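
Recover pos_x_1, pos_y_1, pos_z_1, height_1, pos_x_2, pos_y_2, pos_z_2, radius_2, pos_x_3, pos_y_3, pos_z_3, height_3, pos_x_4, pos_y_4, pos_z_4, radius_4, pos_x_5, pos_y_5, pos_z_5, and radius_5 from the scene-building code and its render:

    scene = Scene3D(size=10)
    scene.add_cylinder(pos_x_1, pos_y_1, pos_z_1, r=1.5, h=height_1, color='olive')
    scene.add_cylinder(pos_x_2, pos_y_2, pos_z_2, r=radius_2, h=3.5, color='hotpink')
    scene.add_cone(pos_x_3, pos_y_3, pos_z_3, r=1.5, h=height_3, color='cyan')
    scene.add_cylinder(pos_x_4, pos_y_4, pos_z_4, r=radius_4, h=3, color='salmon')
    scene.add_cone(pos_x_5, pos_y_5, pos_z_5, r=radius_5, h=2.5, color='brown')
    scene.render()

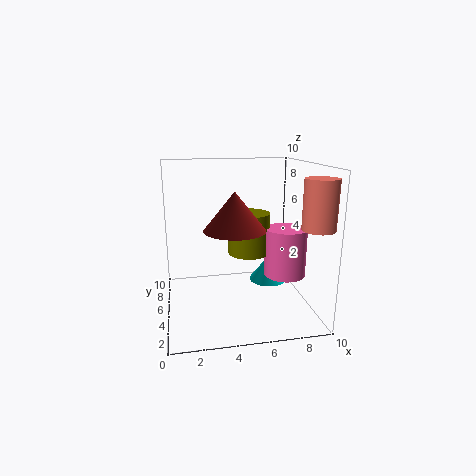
pos_x_1 = 6
pos_y_1 = 6
pos_z_1 = 3.5
height_1 = 3
pos_x_2 = 8.5
pos_y_2 = 5
pos_z_2 = 2
radius_2 = 1.5
pos_x_3 = 8
pos_y_3 = 7.5
pos_z_3 = 0.5
height_3 = 2
pos_x_4 = 9
pos_y_4 = 1
pos_z_4 = 6.5
radius_4 = 1
pos_x_5 = 4.5
pos_y_5 = 3.5
pos_z_5 = 6
radius_5 = 2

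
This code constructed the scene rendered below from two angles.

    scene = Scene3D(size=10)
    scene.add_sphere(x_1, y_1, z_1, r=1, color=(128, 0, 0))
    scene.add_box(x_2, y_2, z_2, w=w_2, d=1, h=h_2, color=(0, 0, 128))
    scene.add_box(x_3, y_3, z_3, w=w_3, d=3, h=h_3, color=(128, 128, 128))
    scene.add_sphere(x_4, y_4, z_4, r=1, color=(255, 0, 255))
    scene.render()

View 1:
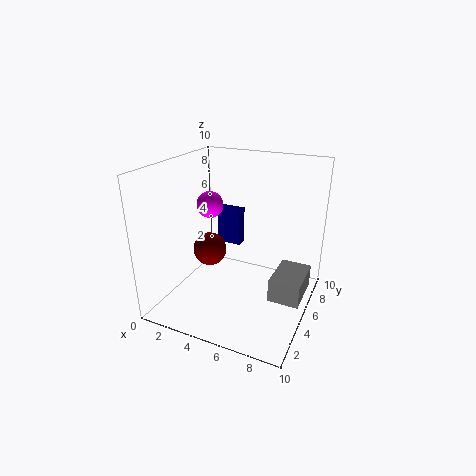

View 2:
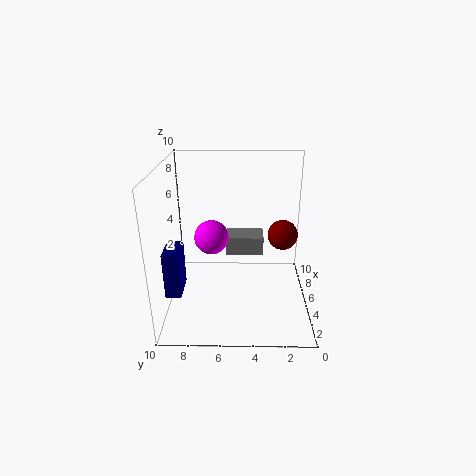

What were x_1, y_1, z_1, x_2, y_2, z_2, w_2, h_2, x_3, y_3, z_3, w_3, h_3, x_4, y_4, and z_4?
x_1 = 4.5; y_1 = 2; z_1 = 5.5; x_2 = 1.5; y_2 = 8.5; z_2 = 2.5; w_2 = 2; h_2 = 3; x_3 = 8; y_3 = 3; z_3 = 2; w_3 = 2; h_3 = 1.5; x_4 = 2; y_4 = 6.5; z_4 = 6.5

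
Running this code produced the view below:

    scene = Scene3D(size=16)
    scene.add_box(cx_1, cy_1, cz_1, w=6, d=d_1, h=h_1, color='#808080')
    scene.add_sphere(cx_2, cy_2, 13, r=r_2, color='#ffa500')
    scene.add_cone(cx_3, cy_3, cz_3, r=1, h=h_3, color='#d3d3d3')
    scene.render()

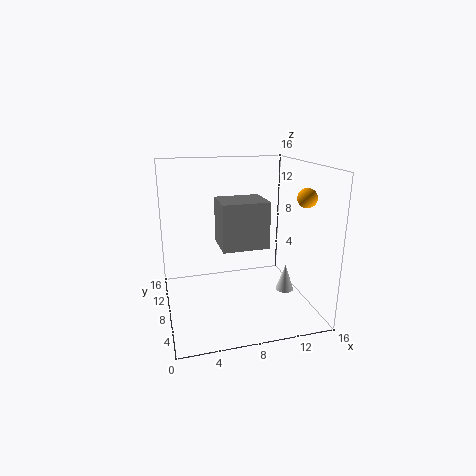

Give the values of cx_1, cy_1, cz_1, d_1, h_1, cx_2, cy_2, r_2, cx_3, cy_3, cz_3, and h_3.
cx_1 = 7
cy_1 = 11
cz_1 = 5
d_1 = 5
h_1 = 6
cx_2 = 14
cy_2 = 4
r_2 = 1
cx_3 = 13
cy_3 = 6
cz_3 = 2
h_3 = 3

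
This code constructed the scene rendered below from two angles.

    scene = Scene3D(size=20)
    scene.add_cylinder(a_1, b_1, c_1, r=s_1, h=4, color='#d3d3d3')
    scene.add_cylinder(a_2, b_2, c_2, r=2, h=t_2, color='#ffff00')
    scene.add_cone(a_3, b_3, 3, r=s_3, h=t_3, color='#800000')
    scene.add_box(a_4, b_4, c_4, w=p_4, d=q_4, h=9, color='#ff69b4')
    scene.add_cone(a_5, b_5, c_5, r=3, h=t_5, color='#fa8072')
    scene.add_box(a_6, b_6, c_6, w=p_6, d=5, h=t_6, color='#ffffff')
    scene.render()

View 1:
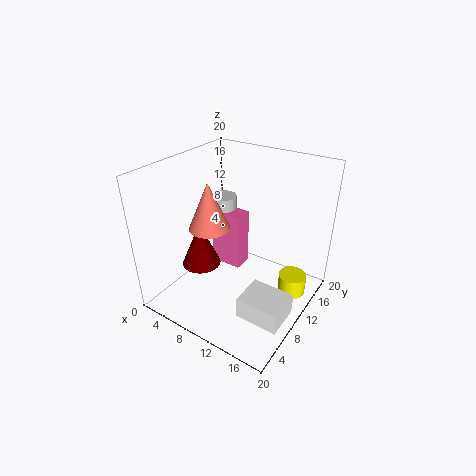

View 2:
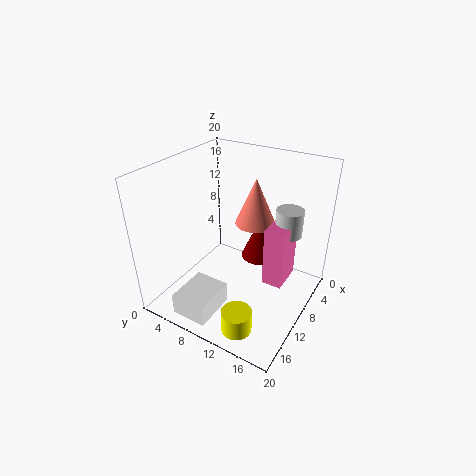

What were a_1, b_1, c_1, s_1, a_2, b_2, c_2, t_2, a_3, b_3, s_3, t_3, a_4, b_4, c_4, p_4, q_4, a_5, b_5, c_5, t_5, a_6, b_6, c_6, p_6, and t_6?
a_1 = 4
b_1 = 15
c_1 = 9
s_1 = 2
a_2 = 17
b_2 = 14
c_2 = 1
t_2 = 3
a_3 = 3
b_3 = 10
s_3 = 3
t_3 = 7
a_4 = 3
b_4 = 13
c_4 = 2
p_4 = 5
q_4 = 3
a_5 = 5
b_5 = 10
c_5 = 10
t_5 = 7
a_6 = 13
b_6 = 5
c_6 = 1
p_6 = 6
t_6 = 3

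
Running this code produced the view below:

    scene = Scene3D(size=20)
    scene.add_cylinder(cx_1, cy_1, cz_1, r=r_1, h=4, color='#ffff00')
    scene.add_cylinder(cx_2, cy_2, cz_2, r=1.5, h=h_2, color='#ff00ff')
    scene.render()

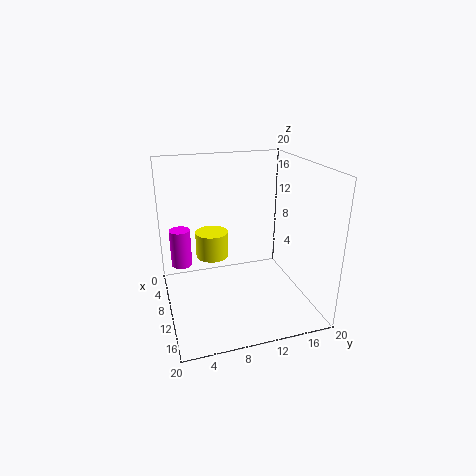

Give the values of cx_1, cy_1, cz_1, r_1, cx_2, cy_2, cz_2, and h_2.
cx_1 = 4.5
cy_1 = 7.5
cz_1 = 5
r_1 = 2.5
cx_2 = 6
cy_2 = 2.5
cz_2 = 5
h_2 = 5.5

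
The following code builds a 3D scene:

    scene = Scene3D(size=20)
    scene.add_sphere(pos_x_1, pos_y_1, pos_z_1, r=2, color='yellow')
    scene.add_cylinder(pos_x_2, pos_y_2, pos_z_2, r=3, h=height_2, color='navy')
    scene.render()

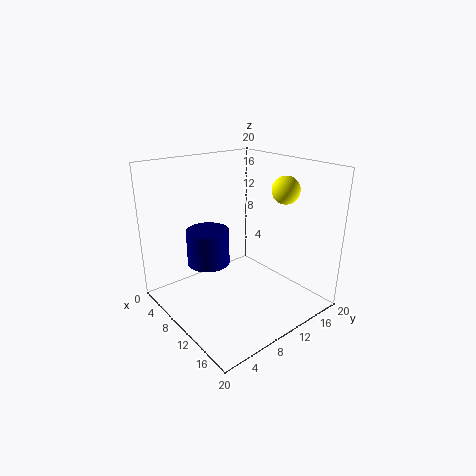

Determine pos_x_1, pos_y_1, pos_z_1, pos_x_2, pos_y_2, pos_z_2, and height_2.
pos_x_1 = 12, pos_y_1 = 17, pos_z_1 = 16, pos_x_2 = 7, pos_y_2 = 7, pos_z_2 = 6, height_2 = 5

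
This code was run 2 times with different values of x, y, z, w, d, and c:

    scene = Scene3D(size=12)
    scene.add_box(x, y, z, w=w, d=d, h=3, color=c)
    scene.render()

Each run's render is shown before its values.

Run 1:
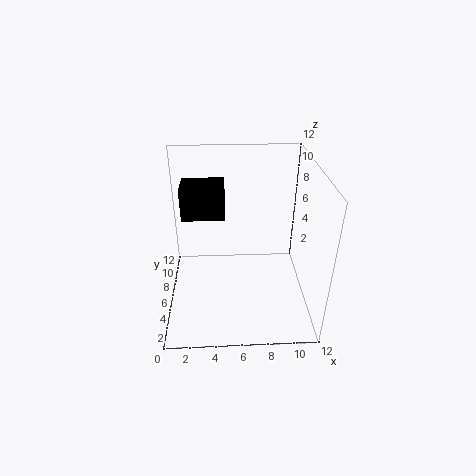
x = 1, y = 9, z = 6, w = 4, d = 3, c = 'black'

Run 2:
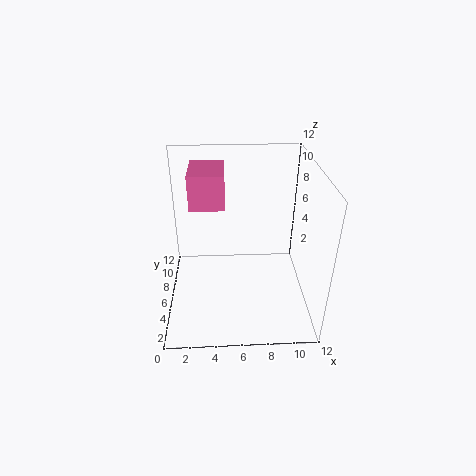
x = 2, y = 7, z = 8, w = 3, d = 4, c = 'hotpink'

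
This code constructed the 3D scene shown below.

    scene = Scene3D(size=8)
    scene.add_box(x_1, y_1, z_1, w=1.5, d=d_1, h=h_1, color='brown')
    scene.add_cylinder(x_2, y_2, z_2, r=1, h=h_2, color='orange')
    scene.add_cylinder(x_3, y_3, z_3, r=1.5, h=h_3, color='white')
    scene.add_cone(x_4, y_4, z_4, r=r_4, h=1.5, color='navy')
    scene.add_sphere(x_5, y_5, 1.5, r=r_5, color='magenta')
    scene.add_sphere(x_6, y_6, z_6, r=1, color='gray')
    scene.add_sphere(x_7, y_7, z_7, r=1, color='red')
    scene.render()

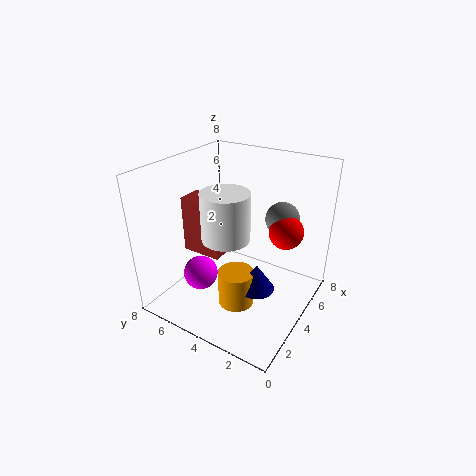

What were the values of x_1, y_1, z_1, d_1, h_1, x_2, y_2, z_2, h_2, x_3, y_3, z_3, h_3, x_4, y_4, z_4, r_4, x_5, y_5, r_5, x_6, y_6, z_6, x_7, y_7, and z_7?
x_1 = 4, y_1 = 5.5, z_1 = 2, d_1 = 2.5, h_1 = 3.5, x_2 = 3, y_2 = 3.5, z_2 = 0.5, h_2 = 2, x_3 = 5, y_3 = 5.5, z_3 = 3, h_3 = 3, x_4 = 3.5, y_4 = 2.5, z_4 = 1.5, r_4 = 1, x_5 = 3, y_5 = 6, r_5 = 1, x_6 = 6.5, y_6 = 2.5, z_6 = 4.5, x_7 = 6, y_7 = 2, z_7 = 4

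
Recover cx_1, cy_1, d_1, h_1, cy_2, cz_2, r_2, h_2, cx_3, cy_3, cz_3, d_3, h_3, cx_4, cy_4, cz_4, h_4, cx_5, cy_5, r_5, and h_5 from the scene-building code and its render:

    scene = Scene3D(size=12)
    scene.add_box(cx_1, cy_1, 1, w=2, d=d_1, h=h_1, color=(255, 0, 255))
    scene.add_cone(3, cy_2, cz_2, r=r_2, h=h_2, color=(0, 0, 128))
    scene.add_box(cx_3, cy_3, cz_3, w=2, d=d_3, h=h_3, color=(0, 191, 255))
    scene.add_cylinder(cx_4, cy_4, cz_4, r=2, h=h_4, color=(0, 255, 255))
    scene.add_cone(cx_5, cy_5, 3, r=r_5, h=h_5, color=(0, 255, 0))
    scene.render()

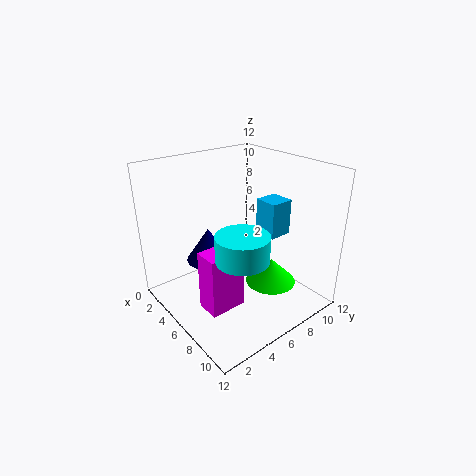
cx_1 = 6
cy_1 = 2
d_1 = 3
h_1 = 5
cy_2 = 5
cz_2 = 3
r_2 = 2
h_2 = 3
cx_3 = 6
cy_3 = 8
cz_3 = 6
d_3 = 2
h_3 = 3
cx_4 = 9
cy_4 = 4
cz_4 = 6
h_4 = 2
cx_5 = 9
cy_5 = 7
r_5 = 2
h_5 = 2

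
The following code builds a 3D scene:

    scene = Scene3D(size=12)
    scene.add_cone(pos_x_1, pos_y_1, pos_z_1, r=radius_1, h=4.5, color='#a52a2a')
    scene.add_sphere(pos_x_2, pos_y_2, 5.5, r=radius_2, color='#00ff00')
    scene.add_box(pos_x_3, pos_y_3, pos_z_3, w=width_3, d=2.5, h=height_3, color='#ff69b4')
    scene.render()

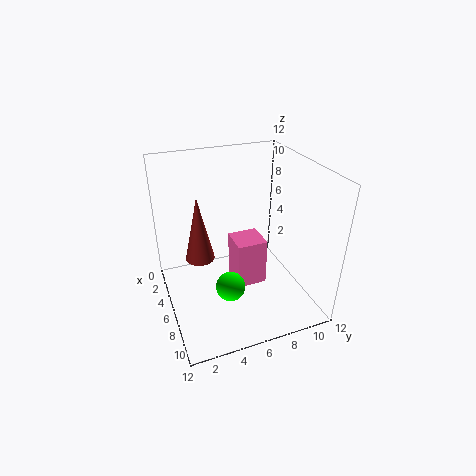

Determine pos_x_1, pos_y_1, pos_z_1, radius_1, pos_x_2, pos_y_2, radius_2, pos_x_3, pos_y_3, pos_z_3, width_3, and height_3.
pos_x_1 = 9
pos_y_1 = 2
pos_z_1 = 7
radius_1 = 1
pos_x_2 = 11
pos_y_2 = 3.5
radius_2 = 1
pos_x_3 = 5
pos_y_3 = 5.5
pos_z_3 = 2
width_3 = 2.5
height_3 = 4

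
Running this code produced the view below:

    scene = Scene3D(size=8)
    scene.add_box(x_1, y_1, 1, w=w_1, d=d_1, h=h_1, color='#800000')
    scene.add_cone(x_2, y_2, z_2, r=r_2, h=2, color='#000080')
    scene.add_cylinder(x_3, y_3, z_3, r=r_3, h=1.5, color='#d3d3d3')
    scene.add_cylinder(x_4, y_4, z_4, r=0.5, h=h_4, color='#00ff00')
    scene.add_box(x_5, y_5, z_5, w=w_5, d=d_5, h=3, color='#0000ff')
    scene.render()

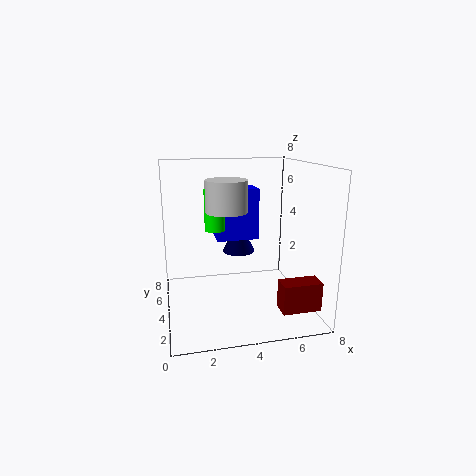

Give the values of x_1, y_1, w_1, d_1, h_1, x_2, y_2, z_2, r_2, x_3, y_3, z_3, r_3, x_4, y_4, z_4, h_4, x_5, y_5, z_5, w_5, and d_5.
x_1 = 5.5, y_1 = 0.5, w_1 = 2, d_1 = 1, h_1 = 1.5, x_2 = 4.5, y_2 = 6, z_2 = 2.5, r_2 = 1, x_3 = 3, y_3 = 2, z_3 = 6, r_3 = 1, x_4 = 2.5, y_4 = 2.5, z_4 = 5, h_4 = 2, x_5 = 3, y_5 = 5, z_5 = 3.5, w_5 = 2.5, d_5 = 1.5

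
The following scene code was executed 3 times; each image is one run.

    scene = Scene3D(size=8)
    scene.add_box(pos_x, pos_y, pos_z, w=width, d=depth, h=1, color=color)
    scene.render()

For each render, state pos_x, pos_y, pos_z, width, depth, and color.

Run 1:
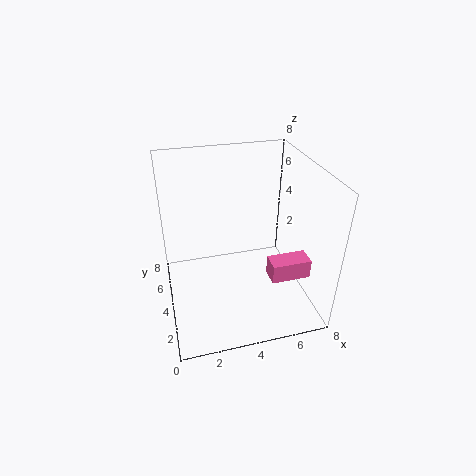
pos_x = 5
pos_y = 1
pos_z = 3
width = 2
depth = 1
color = 'hotpink'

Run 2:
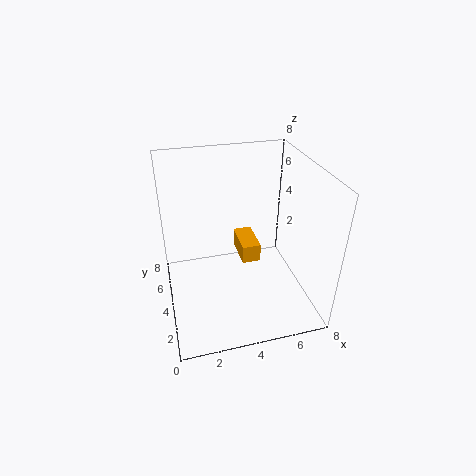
pos_x = 4
pos_y = 3
pos_z = 3
width = 1
depth = 2
color = 'orange'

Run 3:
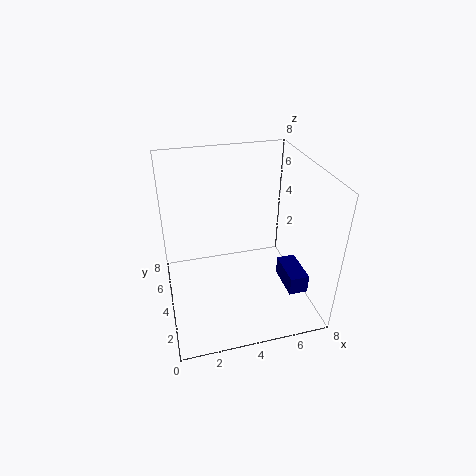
pos_x = 6
pos_y = 1
pos_z = 2
width = 1
depth = 2
color = 'navy'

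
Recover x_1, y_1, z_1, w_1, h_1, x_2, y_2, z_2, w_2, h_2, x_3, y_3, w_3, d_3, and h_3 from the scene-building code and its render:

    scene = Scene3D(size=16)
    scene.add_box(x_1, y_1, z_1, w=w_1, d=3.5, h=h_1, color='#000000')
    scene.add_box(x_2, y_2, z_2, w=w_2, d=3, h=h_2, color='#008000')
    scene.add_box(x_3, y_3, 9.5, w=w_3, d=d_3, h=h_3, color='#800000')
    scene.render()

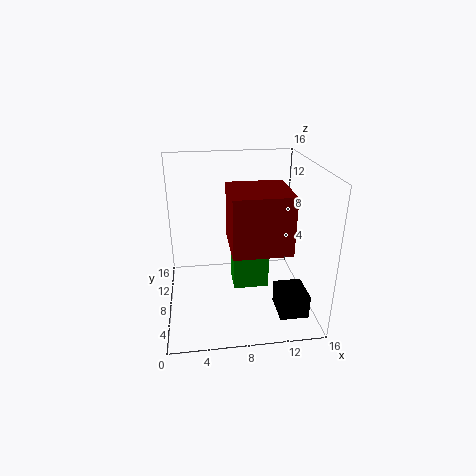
x_1 = 11.5, y_1 = 1.5, z_1 = 1.5, w_1 = 3, h_1 = 2.5, x_2 = 7, y_2 = 3.5, z_2 = 4.5, w_2 = 3.5, h_2 = 4, x_3 = 6.5, y_3 = 0.5, w_3 = 5.5, d_3 = 5.5, h_3 = 5.5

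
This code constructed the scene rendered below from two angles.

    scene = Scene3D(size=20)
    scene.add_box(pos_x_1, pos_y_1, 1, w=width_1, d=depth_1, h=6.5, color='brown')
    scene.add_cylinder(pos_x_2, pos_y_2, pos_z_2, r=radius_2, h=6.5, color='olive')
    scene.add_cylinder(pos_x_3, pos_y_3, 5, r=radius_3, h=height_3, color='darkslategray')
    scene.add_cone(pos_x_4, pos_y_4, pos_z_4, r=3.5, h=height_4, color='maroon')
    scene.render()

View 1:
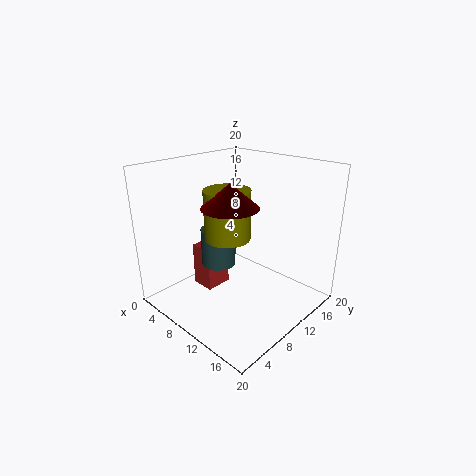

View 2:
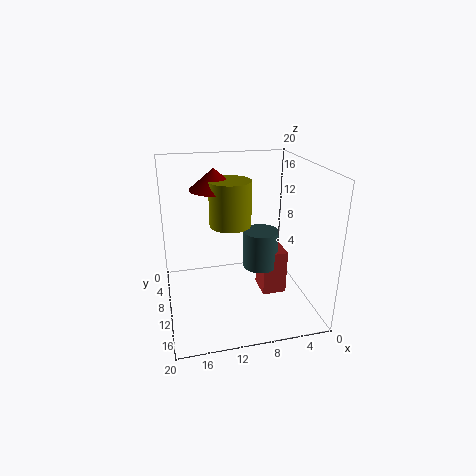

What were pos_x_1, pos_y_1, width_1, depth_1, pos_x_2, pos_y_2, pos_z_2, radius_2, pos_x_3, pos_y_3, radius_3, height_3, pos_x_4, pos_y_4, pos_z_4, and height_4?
pos_x_1 = 3, pos_y_1 = 7.5, width_1 = 3.5, depth_1 = 4, pos_x_2 = 10.5, pos_y_2 = 7.5, pos_z_2 = 11, radius_2 = 3, pos_x_3 = 6.5, pos_y_3 = 9.5, radius_3 = 2.5, height_3 = 5.5, pos_x_4 = 12.5, pos_y_4 = 6, pos_z_4 = 16, height_4 = 3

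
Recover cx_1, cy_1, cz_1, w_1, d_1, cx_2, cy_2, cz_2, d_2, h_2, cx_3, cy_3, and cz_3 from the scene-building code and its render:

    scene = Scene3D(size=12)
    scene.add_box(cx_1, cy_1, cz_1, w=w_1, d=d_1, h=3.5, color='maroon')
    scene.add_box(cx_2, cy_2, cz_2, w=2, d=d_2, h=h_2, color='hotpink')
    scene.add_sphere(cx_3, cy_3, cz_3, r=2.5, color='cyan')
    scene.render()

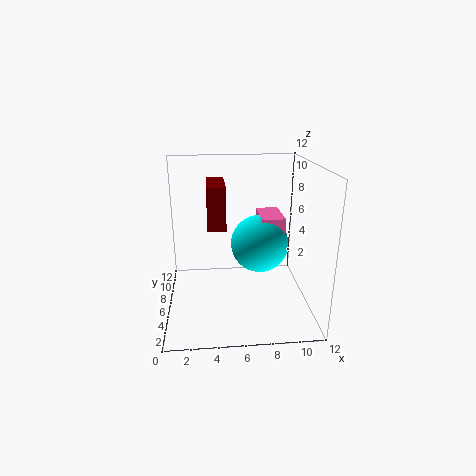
cx_1 = 3.5, cy_1 = 5, cz_1 = 7, w_1 = 1.5, d_1 = 4, cx_2 = 8, cy_2 = 6, cz_2 = 5, d_2 = 3.5, h_2 = 2.5, cx_3 = 8, cy_3 = 7, cz_3 = 5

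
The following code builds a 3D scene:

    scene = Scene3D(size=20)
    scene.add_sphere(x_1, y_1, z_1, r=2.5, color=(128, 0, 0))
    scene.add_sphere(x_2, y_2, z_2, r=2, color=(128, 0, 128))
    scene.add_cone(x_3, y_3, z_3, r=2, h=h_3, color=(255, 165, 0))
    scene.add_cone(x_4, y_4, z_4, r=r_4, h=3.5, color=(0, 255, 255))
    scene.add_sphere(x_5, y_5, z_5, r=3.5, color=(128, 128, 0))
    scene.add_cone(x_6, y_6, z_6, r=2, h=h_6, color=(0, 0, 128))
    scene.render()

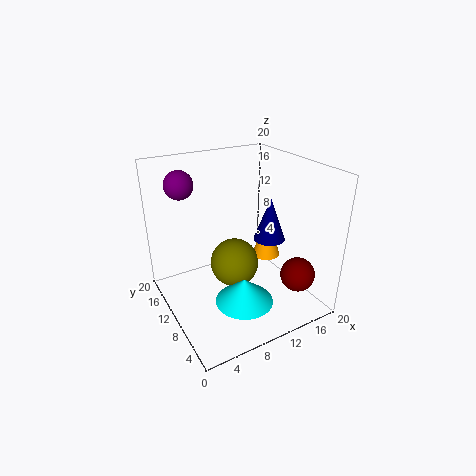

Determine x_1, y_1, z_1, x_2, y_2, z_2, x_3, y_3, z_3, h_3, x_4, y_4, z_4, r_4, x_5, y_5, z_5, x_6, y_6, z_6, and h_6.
x_1 = 17.5, y_1 = 5.5, z_1 = 4, x_2 = 4, y_2 = 15.5, z_2 = 17, x_3 = 14.5, y_3 = 9.5, z_3 = 6.5, h_3 = 6, x_4 = 9, y_4 = 6.5, z_4 = 2, r_4 = 4, x_5 = 10, y_5 = 11, z_5 = 5.5, x_6 = 12, y_6 = 5.5, z_6 = 11.5, h_6 = 5.5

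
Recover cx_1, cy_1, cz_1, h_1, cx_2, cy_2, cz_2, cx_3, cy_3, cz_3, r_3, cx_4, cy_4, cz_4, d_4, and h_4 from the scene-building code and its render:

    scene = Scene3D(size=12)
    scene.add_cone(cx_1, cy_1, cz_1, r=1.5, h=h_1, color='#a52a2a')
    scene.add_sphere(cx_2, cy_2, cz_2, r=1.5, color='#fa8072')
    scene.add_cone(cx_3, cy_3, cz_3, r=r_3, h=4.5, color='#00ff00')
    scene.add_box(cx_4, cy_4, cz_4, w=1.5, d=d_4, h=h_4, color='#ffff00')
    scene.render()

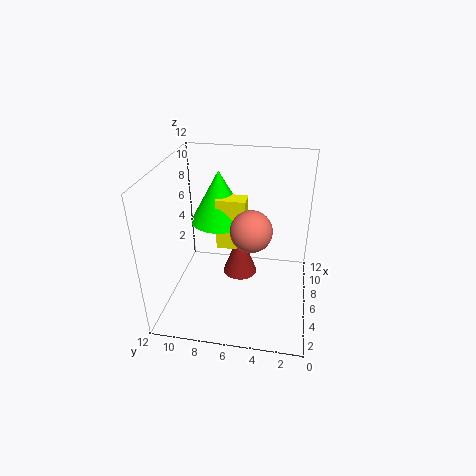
cx_1 = 7
cy_1 = 6
cz_1 = 2
h_1 = 4
cx_2 = 3
cy_2 = 4.5
cz_2 = 8.5
cx_3 = 8
cy_3 = 8
cz_3 = 6.5
r_3 = 2.5
cx_4 = 6.5
cy_4 = 5.5
cz_4 = 4.5
d_4 = 2.5
h_4 = 4.5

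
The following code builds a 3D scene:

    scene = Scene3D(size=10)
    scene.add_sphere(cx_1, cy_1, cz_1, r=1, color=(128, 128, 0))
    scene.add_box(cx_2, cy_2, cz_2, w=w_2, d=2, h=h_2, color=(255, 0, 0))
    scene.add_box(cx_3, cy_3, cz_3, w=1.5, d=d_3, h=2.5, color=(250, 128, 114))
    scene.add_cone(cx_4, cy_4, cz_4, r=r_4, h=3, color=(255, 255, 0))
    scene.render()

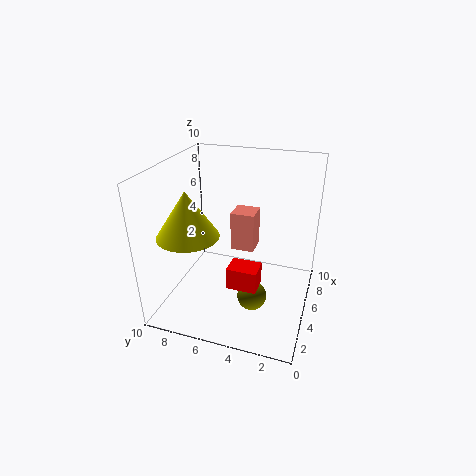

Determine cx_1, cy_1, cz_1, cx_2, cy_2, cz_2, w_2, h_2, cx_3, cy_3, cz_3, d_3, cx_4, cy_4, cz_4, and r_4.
cx_1 = 3.5
cy_1 = 3.5
cz_1 = 1.5
cx_2 = 2.5
cy_2 = 3
cz_2 = 2.5
w_2 = 1.5
h_2 = 1.5
cx_3 = 3.5
cy_3 = 3.5
cz_3 = 5
d_3 = 1.5
cx_4 = 2.5
cy_4 = 7.5
cz_4 = 6
r_4 = 2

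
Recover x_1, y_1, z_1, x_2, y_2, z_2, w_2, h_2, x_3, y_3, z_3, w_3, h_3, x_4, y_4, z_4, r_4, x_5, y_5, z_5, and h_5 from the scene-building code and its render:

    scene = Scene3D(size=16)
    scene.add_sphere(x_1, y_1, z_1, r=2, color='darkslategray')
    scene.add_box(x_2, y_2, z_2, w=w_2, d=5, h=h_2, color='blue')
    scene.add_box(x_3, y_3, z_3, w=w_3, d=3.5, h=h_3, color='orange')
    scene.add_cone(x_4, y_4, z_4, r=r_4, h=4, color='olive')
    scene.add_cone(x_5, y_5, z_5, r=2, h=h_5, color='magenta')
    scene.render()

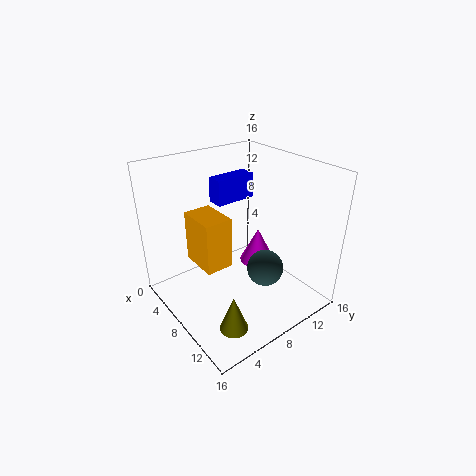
x_1 = 11, y_1 = 9.5, z_1 = 5, x_2 = 2.5, y_2 = 8, z_2 = 10.5, w_2 = 2, h_2 = 3, x_3 = 0.5, y_3 = 5.5, z_3 = 2.5, w_3 = 5, h_3 = 6.5, x_4 = 12.5, y_4 = 4, z_4 = 0.5, r_4 = 1.5, x_5 = 8.5, y_5 = 10.5, z_5 = 4.5, h_5 = 4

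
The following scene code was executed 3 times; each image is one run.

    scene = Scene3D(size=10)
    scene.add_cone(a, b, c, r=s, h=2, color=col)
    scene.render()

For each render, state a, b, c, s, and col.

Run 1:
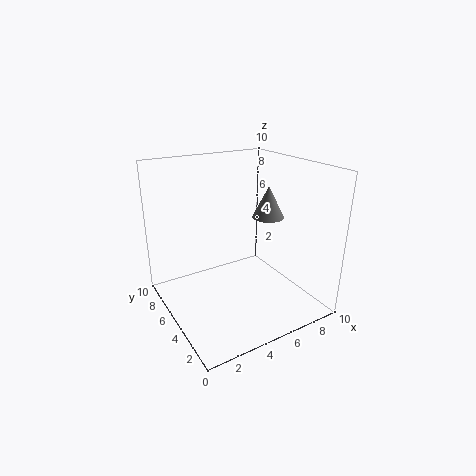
a = 6, b = 3, c = 7, s = 1, col = 'gray'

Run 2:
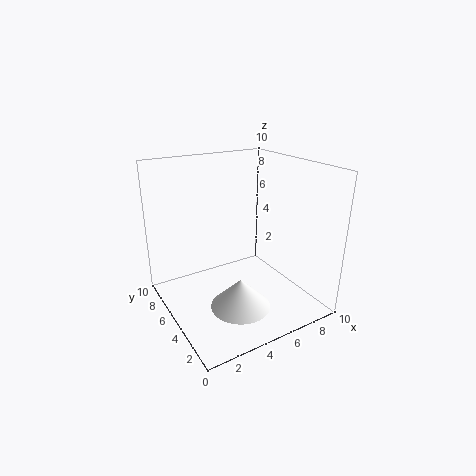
a = 4, b = 3, c = 1, s = 2, col = 'white'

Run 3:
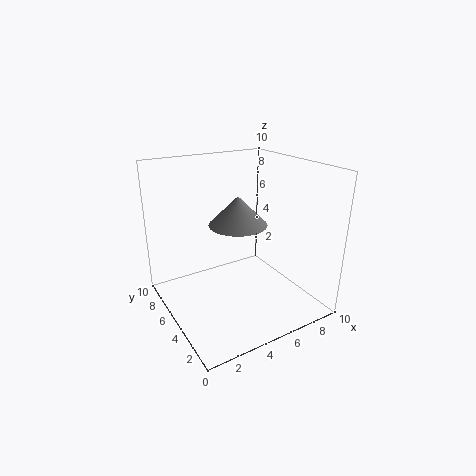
a = 5, b = 5, c = 6, s = 2, col = 'gray'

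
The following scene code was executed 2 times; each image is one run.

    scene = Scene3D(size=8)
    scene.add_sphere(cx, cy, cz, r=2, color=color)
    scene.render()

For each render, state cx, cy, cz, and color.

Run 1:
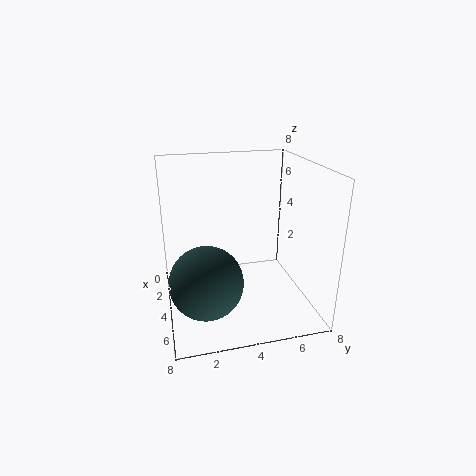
cx = 5, cy = 2, cz = 2, color = 'darkslategray'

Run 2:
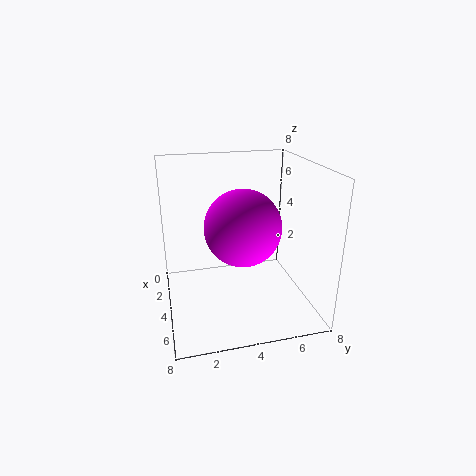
cx = 5, cy = 4, cz = 5, color = 'magenta'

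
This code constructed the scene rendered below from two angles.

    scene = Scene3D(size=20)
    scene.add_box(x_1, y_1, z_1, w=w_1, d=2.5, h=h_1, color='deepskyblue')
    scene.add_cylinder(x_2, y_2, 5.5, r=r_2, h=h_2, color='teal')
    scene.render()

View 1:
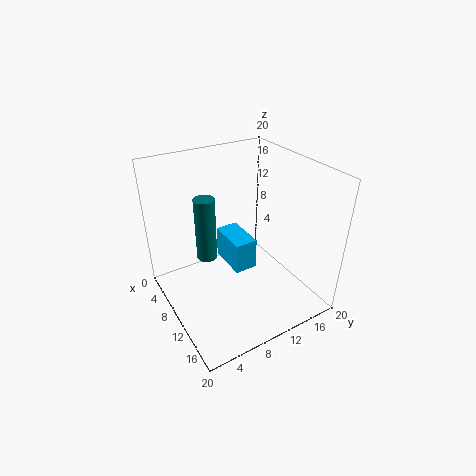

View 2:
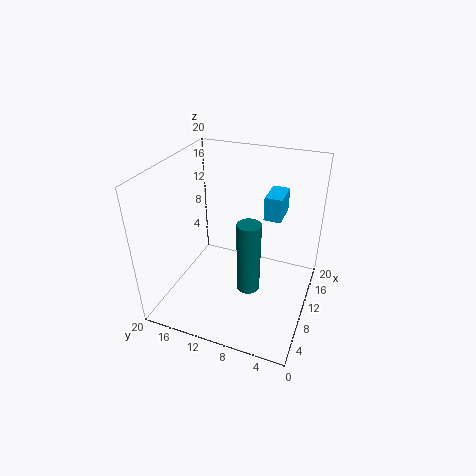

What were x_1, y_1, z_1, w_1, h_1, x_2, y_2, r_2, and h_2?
x_1 = 13.5, y_1 = 5, z_1 = 11.5, w_1 = 4.5, h_1 = 3.5, x_2 = 6, y_2 = 7, r_2 = 1.5, h_2 = 9.5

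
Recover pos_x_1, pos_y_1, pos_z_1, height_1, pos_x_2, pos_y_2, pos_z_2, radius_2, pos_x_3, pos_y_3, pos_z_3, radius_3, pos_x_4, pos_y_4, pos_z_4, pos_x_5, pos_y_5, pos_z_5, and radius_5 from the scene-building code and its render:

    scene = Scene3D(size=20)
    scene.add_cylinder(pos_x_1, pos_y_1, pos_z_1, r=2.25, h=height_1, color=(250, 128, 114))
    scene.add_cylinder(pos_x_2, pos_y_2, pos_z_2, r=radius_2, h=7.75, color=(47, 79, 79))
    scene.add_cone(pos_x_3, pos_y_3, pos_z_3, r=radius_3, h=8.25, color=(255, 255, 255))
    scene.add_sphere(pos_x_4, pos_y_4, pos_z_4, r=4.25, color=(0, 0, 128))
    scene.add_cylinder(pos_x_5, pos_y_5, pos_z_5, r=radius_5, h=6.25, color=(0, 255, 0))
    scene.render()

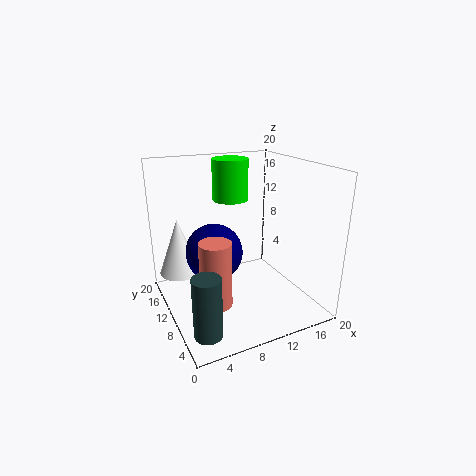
pos_x_1 = 6.25, pos_y_1 = 9.25, pos_z_1 = 0.75, height_1 = 9.5, pos_x_2 = 2.5, pos_y_2 = 2.75, pos_z_2 = 1.5, radius_2 = 1.75, pos_x_3 = 3, pos_y_3 = 15.5, pos_z_3 = 3.75, radius_3 = 3, pos_x_4 = 7.75, pos_y_4 = 13.5, pos_z_4 = 6.75, pos_x_5 = 12, pos_y_5 = 16.75, pos_z_5 = 13.5, radius_5 = 2.75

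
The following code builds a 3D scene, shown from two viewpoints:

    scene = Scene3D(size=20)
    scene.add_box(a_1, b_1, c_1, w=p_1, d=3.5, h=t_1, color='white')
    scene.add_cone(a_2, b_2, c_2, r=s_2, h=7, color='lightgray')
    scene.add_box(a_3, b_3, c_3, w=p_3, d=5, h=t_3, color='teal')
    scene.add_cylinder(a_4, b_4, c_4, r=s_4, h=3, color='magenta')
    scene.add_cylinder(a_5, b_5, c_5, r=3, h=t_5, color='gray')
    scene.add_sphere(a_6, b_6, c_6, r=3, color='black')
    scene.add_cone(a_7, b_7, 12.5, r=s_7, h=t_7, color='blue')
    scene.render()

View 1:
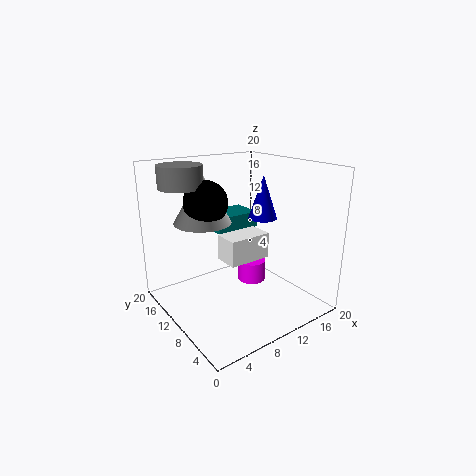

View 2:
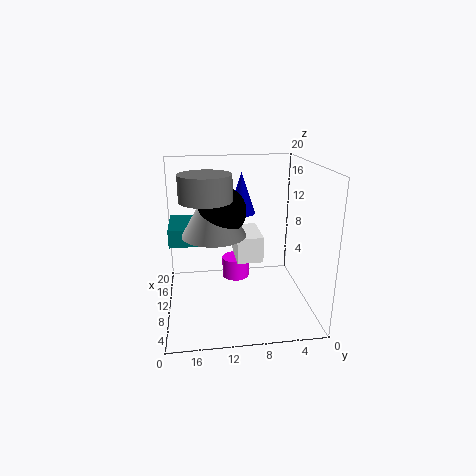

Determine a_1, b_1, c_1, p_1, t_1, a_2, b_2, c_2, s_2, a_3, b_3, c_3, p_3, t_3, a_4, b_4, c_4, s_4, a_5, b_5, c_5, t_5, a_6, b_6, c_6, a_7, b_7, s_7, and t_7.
a_1 = 7
b_1 = 7
c_1 = 7.5
p_1 = 6
t_1 = 3.5
a_2 = 6.5
b_2 = 13.5
c_2 = 12
s_2 = 4
a_3 = 10
b_3 = 14.5
c_3 = 9
p_3 = 7
t_3 = 2.5
a_4 = 12.5
b_4 = 10
c_4 = 3
s_4 = 2
a_5 = 4
b_5 = 14.5
c_5 = 17
t_5 = 3
a_6 = 6.5
b_6 = 12.5
c_6 = 15
a_7 = 13.5
b_7 = 9
s_7 = 2
t_7 = 6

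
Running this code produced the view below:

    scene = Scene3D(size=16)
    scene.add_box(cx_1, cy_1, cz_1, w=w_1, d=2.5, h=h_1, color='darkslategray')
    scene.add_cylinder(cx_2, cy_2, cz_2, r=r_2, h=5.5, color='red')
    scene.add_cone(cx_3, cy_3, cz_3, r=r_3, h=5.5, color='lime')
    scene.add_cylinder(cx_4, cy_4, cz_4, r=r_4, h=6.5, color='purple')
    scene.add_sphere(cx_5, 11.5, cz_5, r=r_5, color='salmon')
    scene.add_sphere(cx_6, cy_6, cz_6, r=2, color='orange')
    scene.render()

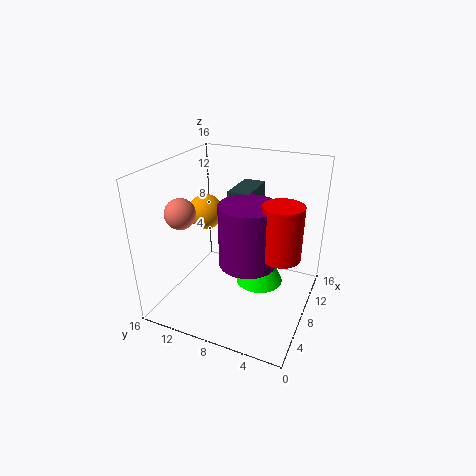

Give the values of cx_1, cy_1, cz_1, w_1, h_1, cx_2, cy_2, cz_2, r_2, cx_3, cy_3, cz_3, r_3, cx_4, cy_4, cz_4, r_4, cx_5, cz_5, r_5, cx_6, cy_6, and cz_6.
cx_1 = 8.5
cy_1 = 7
cz_1 = 11
w_1 = 5
h_1 = 2
cx_2 = 6
cy_2 = 2.5
cz_2 = 8
r_2 = 2
cx_3 = 7
cy_3 = 5
cz_3 = 4
r_3 = 2.5
cx_4 = 6
cy_4 = 6
cz_4 = 6.5
r_4 = 3
cx_5 = 2.5
cz_5 = 12.5
r_5 = 1.5
cx_6 = 9
cy_6 = 12.5
cz_6 = 10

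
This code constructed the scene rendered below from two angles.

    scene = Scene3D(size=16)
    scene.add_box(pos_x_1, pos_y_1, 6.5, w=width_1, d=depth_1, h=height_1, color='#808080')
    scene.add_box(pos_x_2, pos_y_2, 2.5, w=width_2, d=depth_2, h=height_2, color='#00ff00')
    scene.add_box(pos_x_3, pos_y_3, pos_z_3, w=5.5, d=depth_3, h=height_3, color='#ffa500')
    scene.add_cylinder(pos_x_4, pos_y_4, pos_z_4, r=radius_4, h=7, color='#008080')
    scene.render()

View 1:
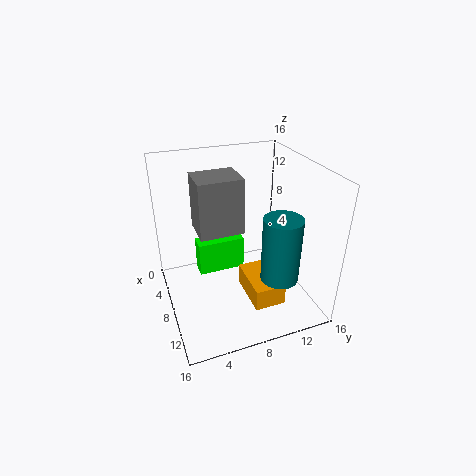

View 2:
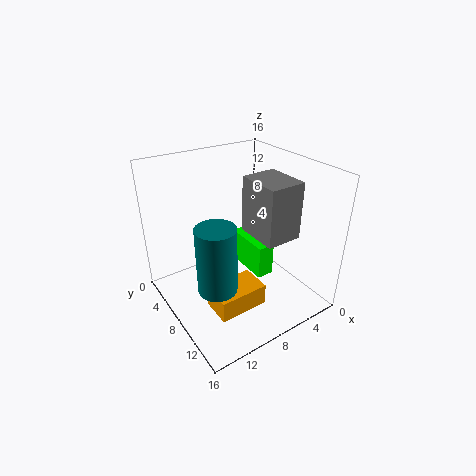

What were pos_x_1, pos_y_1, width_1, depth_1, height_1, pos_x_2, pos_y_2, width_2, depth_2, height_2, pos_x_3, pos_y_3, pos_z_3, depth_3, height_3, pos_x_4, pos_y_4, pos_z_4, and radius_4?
pos_x_1 = 0.5; pos_y_1 = 4.5; width_1 = 4.5; depth_1 = 5.5; height_1 = 7; pos_x_2 = 4; pos_y_2 = 4; width_2 = 2; depth_2 = 5.5; height_2 = 4; pos_x_3 = 7; pos_y_3 = 8.5; pos_z_3 = 1; depth_3 = 3.5; height_3 = 2.5; pos_x_4 = 12.5; pos_y_4 = 11; pos_z_4 = 5; radius_4 = 2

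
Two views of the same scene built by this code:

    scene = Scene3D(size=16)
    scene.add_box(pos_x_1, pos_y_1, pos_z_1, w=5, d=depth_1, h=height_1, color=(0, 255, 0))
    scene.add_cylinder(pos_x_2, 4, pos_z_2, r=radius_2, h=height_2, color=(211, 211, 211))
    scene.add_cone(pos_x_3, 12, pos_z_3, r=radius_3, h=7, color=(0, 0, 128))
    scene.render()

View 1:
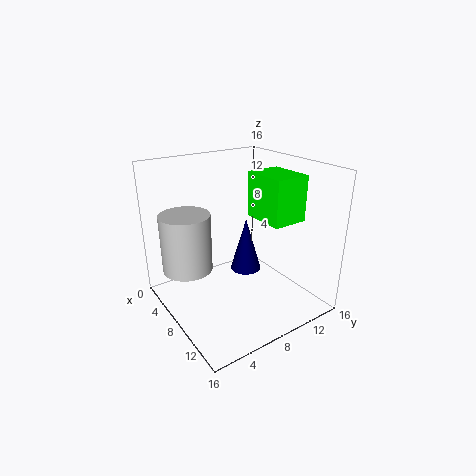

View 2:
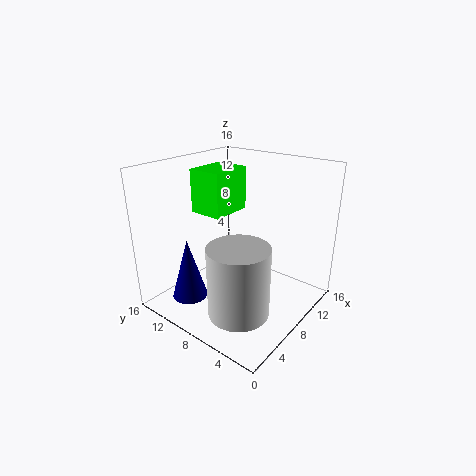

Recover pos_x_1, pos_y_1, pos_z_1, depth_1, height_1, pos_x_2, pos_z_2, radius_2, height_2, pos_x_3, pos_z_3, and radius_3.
pos_x_1 = 7; pos_y_1 = 10; pos_z_1 = 10; depth_1 = 4; height_1 = 5; pos_x_2 = 3; pos_z_2 = 3; radius_2 = 3; height_2 = 7; pos_x_3 = 4; pos_z_3 = 1; radius_3 = 2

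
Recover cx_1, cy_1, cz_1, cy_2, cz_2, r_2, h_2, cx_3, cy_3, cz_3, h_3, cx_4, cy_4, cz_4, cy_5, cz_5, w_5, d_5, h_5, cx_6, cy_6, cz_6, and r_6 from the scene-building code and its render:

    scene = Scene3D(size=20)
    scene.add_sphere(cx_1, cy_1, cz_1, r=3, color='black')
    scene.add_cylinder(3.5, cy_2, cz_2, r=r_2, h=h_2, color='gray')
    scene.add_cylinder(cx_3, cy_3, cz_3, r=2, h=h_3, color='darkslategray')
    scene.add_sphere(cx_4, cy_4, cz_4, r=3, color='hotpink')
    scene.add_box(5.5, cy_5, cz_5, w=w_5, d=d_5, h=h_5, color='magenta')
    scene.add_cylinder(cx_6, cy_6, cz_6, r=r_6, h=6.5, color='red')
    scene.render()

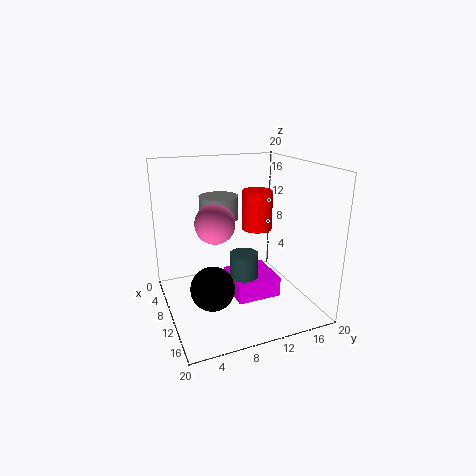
cx_1 = 12; cy_1 = 5.5; cz_1 = 4; cy_2 = 9.5; cz_2 = 11; r_2 = 3; h_2 = 3.5; cx_3 = 11; cy_3 = 10.5; cz_3 = 4.5; h_3 = 3.5; cx_4 = 6; cy_4 = 8; cz_4 = 11; cy_5 = 9.5; cz_5 = 0.5; w_5 = 6.5; d_5 = 6.5; h_5 = 3; cx_6 = 2.5; cy_6 = 16.5; cz_6 = 8; r_6 = 2.5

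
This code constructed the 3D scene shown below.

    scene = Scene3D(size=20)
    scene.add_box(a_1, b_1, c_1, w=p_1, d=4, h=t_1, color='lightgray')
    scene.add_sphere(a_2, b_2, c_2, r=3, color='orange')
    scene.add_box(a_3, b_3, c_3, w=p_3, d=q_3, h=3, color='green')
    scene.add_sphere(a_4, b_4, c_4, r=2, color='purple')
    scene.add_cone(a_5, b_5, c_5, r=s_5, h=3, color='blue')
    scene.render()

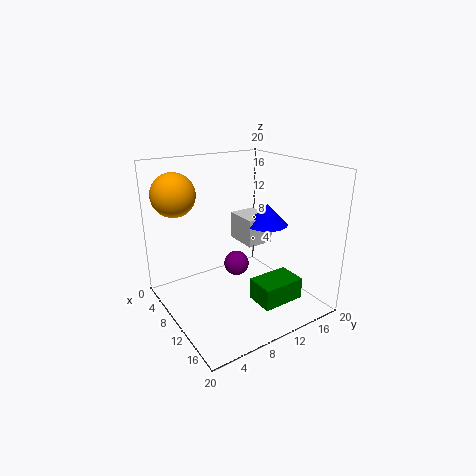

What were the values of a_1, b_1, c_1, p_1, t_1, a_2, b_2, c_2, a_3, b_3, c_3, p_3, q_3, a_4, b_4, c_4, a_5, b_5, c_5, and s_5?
a_1 = 5
b_1 = 12
c_1 = 8
p_1 = 5
t_1 = 4
a_2 = 5
b_2 = 3
c_2 = 16
a_3 = 13
b_3 = 10
c_3 = 2
p_3 = 4
q_3 = 6
a_4 = 5
b_4 = 13
c_4 = 3
a_5 = 10
b_5 = 15
c_5 = 11
s_5 = 3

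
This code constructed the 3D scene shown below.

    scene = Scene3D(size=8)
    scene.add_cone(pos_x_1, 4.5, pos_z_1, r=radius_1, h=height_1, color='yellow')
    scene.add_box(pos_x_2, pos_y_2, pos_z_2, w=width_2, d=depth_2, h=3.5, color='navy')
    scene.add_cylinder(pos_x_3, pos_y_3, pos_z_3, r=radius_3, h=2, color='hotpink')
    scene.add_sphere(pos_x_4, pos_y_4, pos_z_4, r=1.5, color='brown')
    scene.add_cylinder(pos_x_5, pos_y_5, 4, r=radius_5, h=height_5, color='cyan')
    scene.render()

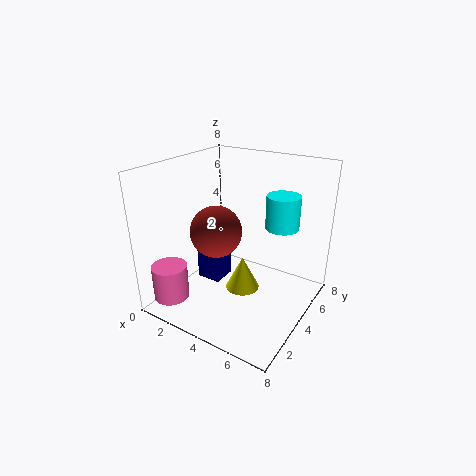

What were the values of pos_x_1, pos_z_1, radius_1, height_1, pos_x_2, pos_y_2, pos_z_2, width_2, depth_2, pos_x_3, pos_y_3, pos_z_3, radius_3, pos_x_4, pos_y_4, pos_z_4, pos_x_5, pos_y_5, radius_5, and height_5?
pos_x_1 = 4, pos_z_1 = 0.5, radius_1 = 1, height_1 = 2, pos_x_2 = 1, pos_y_2 = 4, pos_z_2 = 0.5, width_2 = 1.5, depth_2 = 1.5, pos_x_3 = 1, pos_y_3 = 1.5, pos_z_3 = 0.5, radius_3 = 1, pos_x_4 = 2.5, pos_y_4 = 4, pos_z_4 = 4, pos_x_5 = 5.5, pos_y_5 = 6.5, radius_5 = 1, height_5 = 2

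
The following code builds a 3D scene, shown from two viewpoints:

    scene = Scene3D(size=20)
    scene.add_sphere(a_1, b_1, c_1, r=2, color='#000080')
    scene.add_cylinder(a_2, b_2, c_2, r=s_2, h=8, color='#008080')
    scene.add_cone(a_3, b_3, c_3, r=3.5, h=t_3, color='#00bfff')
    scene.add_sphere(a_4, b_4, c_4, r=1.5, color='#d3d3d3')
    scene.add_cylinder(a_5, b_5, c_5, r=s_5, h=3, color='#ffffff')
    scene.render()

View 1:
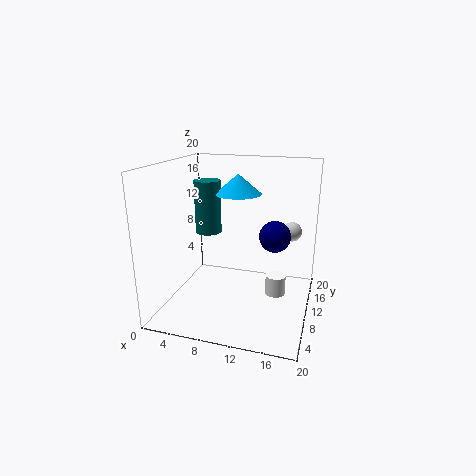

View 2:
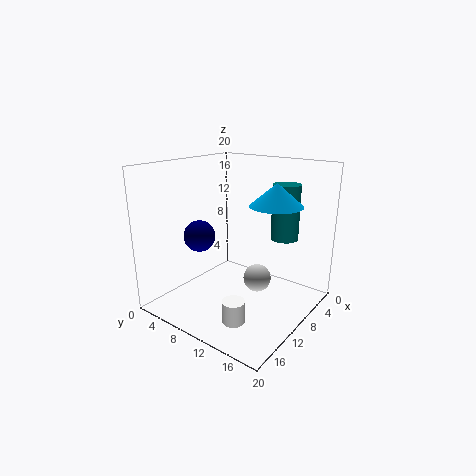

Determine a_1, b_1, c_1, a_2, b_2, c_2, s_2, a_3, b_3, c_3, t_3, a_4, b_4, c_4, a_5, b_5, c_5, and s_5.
a_1 = 15.5; b_1 = 8; c_1 = 11.5; a_2 = 4; b_2 = 14; c_2 = 9; s_2 = 2; a_3 = 8.5; b_3 = 15; c_3 = 15; t_3 = 3; a_4 = 16.5; b_4 = 17.5; c_4 = 9; a_5 = 15; b_5 = 13; c_5 = 0.5; s_5 = 1.5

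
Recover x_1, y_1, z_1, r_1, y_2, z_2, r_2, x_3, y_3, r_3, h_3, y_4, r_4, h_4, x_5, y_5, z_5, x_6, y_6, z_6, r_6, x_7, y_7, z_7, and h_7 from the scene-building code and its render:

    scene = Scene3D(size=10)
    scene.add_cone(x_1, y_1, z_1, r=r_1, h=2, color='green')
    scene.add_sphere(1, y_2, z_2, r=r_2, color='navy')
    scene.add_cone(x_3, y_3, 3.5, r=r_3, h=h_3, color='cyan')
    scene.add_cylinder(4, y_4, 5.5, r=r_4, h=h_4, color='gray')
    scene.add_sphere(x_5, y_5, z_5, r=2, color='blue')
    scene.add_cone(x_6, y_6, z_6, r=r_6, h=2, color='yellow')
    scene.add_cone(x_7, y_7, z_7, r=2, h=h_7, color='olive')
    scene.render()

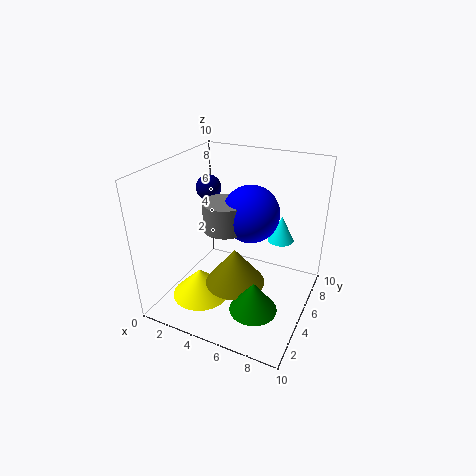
x_1 = 7.5; y_1 = 2; z_1 = 2; r_1 = 1.5; y_2 = 8; z_2 = 7; r_2 = 1; x_3 = 7; y_3 = 8.5; r_3 = 1; h_3 = 2; y_4 = 5; r_4 = 1.5; h_4 = 2; x_5 = 5.5; y_5 = 6; z_5 = 6.5; x_6 = 3; y_6 = 3; z_6 = 1; r_6 = 2; x_7 = 5.5; y_7 = 3.5; z_7 = 2.5; h_7 = 2.5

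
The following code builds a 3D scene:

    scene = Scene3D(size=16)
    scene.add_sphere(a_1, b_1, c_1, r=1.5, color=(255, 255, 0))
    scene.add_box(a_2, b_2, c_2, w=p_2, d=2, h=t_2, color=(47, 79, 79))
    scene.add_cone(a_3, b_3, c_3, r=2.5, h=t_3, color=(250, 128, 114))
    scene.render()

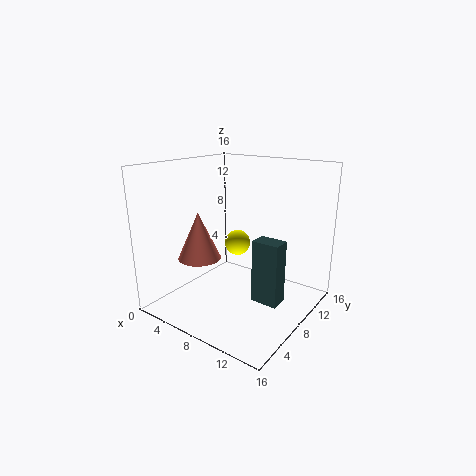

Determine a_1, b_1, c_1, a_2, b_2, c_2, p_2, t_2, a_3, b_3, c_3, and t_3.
a_1 = 6.5; b_1 = 10; c_1 = 6.5; a_2 = 10.5; b_2 = 7; c_2 = 1.5; p_2 = 3; t_2 = 7; a_3 = 3.5; b_3 = 6.5; c_3 = 5; t_3 = 5.5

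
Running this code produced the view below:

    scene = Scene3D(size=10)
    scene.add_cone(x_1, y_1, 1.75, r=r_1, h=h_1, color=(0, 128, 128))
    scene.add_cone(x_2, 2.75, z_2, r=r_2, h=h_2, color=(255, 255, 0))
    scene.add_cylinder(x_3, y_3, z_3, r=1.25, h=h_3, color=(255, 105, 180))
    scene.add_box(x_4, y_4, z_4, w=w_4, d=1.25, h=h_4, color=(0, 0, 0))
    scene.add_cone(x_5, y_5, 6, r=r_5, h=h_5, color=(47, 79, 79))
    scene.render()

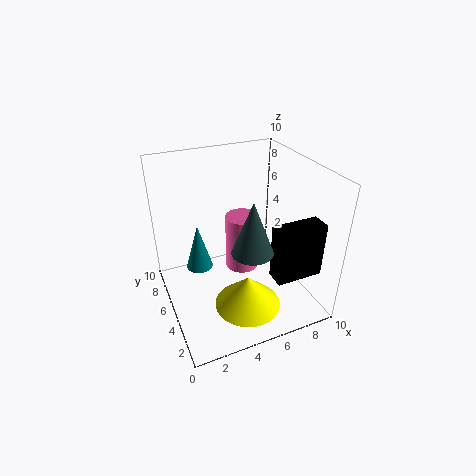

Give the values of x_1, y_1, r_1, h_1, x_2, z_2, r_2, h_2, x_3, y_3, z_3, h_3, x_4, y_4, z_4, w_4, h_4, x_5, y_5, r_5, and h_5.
x_1 = 2.75
y_1 = 7.25
r_1 = 1
h_1 = 3.5
x_2 = 4.75
z_2 = 1
r_2 = 2.25
h_2 = 2.25
x_3 = 6
y_3 = 6.5
z_3 = 1.5
h_3 = 4.25
x_4 = 5.75
y_4 = 0.5
z_4 = 4
w_4 = 3
h_4 = 3.5
x_5 = 4.5
y_5 = 1.75
r_5 = 1.25
h_5 = 3.25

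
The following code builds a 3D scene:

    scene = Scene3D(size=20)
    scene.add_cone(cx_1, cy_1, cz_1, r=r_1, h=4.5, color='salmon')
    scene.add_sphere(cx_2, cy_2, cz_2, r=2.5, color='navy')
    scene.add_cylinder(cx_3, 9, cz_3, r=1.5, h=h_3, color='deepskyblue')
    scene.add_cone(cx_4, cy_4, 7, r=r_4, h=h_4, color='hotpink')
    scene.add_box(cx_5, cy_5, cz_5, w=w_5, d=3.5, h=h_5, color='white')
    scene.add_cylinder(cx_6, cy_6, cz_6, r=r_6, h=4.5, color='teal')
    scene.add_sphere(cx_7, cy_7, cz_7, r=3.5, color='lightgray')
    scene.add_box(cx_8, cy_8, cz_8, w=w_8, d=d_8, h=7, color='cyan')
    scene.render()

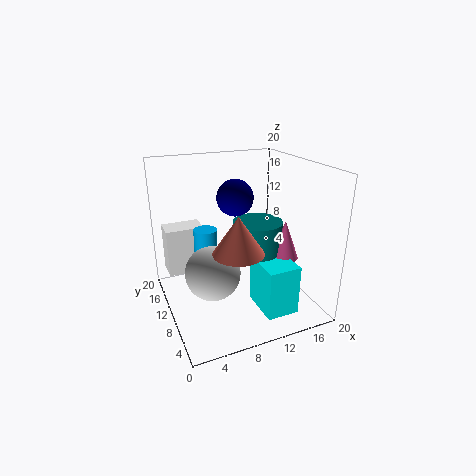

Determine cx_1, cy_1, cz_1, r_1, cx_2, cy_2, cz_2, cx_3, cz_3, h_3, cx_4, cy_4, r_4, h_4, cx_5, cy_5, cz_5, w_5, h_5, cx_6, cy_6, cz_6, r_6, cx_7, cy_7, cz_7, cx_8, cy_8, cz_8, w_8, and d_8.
cx_1 = 7, cy_1 = 3, cz_1 = 11.5, r_1 = 3, cx_2 = 10, cy_2 = 11, cz_2 = 15.5, cx_3 = 5, cz_3 = 5, h_3 = 7.5, cx_4 = 16, cy_4 = 7.5, r_4 = 2, h_4 = 5.5, cx_5 = 1, cy_5 = 14.5, cz_5 = 3.5, w_5 = 5.5, h_5 = 7, cx_6 = 13, cy_6 = 10, cz_6 = 7.5, r_6 = 3.5, cx_7 = 5, cy_7 = 6.5, cz_7 = 7.5, cx_8 = 11.5, cy_8 = 3, cz_8 = 0.5, w_8 = 4.5, d_8 = 6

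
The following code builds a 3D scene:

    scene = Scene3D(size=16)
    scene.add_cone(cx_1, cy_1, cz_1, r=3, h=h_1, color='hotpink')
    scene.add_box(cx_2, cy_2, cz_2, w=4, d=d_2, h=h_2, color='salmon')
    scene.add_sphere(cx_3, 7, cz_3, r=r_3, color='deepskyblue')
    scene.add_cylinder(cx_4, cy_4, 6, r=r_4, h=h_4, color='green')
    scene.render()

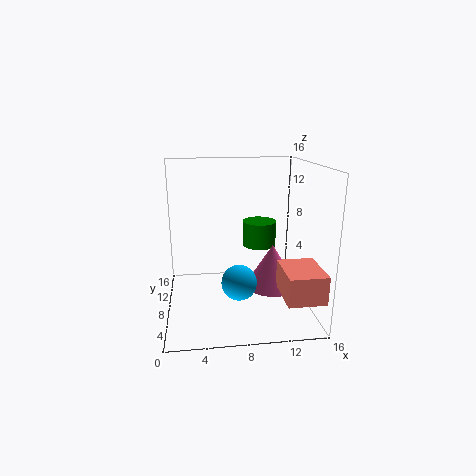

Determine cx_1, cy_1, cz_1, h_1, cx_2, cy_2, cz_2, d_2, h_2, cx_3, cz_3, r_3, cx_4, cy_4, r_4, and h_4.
cx_1 = 12
cy_1 = 8
cz_1 = 2
h_1 = 5
cx_2 = 12
cy_2 = 1
cz_2 = 3
d_2 = 5
h_2 = 3
cx_3 = 8
cz_3 = 3
r_3 = 2
cx_4 = 11
cy_4 = 11
r_4 = 2
h_4 = 3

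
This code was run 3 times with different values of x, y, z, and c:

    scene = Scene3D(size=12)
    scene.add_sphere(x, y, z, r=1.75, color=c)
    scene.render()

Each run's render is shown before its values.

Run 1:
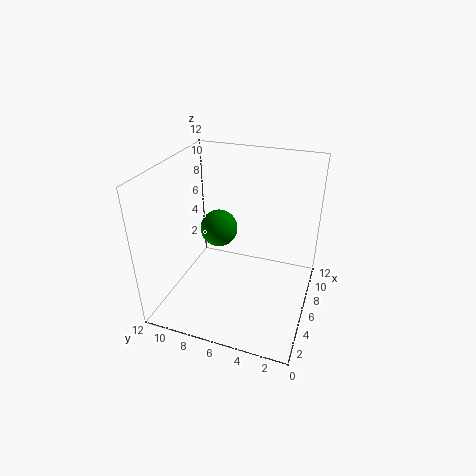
x = 9
y = 9
z = 4.75
c = 'green'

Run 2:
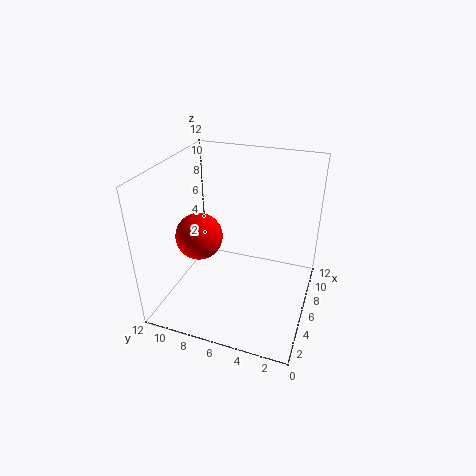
x = 3
y = 8
z = 7.5
c = 'red'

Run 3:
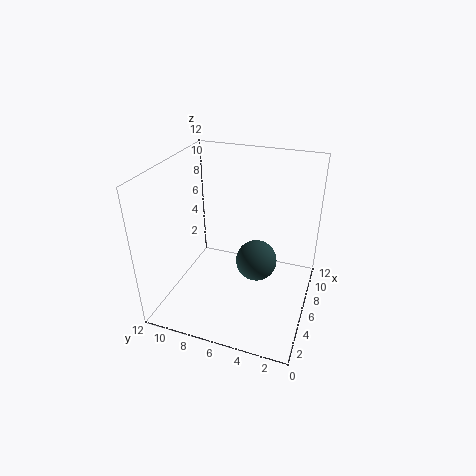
x = 6.5
y = 4.5
z = 3.75
c = 'darkslategray'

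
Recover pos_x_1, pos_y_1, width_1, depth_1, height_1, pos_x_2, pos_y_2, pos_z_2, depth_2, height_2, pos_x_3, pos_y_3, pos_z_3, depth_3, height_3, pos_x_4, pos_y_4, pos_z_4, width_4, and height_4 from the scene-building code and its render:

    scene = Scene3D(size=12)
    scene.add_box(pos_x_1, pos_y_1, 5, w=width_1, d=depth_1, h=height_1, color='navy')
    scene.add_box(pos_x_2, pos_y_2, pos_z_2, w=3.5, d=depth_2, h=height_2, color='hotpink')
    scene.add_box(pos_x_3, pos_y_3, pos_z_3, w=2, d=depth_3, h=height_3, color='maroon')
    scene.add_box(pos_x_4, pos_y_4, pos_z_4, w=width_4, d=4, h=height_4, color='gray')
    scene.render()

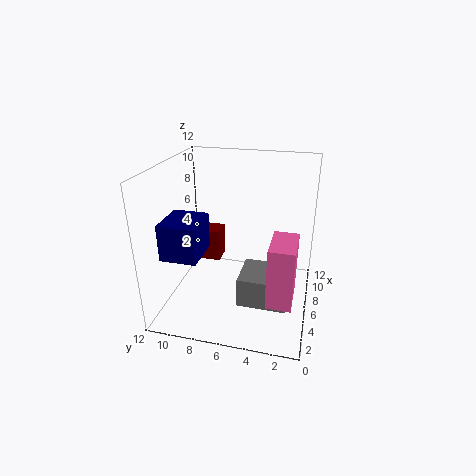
pos_x_1 = 2.5; pos_y_1 = 8.5; width_1 = 3.5; depth_1 = 3; height_1 = 3; pos_x_2 = 2.5; pos_y_2 = 1; pos_z_2 = 2; depth_2 = 2; height_2 = 5; pos_x_3 = 8.5; pos_y_3 = 8.5; pos_z_3 = 2; depth_3 = 3; height_3 = 3; pos_x_4 = 3.5; pos_y_4 = 1.5; pos_z_4 = 1; width_4 = 3.5; height_4 = 2.5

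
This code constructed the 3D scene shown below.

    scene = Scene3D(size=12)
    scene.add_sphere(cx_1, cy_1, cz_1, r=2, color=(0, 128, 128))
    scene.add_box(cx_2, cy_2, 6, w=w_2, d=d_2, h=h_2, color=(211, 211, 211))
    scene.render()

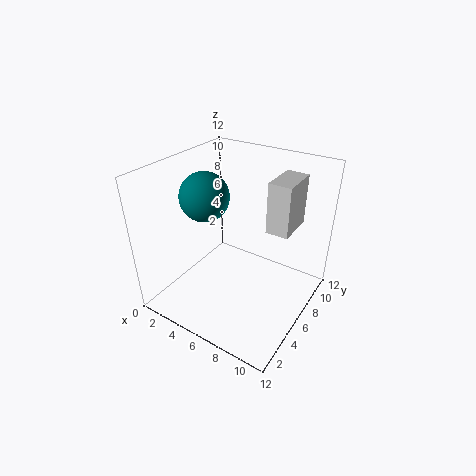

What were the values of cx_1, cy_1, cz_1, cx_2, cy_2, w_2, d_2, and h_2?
cx_1 = 3.5
cy_1 = 5
cz_1 = 9.5
cx_2 = 7.5
cy_2 = 8
w_2 = 2
d_2 = 3.5
h_2 = 4.5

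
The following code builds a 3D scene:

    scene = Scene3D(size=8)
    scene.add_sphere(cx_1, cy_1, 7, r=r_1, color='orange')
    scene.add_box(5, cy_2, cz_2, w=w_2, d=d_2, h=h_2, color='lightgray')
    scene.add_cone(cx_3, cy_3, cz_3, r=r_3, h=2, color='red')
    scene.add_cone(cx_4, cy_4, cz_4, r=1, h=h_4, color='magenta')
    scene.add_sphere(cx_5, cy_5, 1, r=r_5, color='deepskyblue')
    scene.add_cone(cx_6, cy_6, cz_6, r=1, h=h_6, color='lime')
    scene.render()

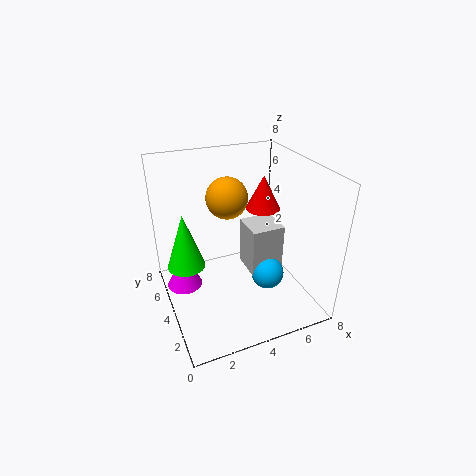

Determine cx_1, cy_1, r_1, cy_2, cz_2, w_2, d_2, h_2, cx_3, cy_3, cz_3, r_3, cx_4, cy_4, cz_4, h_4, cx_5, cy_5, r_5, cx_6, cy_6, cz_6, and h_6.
cx_1 = 3, cy_1 = 3, r_1 = 1, cy_2 = 4, cz_2 = 1, w_2 = 2, d_2 = 2, h_2 = 3, cx_3 = 6, cy_3 = 5, cz_3 = 5, r_3 = 1, cx_4 = 1, cy_4 = 5, cz_4 = 1, h_4 = 2, cx_5 = 6, cy_5 = 4, r_5 = 1, cx_6 = 1, cy_6 = 4, cz_6 = 3, h_6 = 3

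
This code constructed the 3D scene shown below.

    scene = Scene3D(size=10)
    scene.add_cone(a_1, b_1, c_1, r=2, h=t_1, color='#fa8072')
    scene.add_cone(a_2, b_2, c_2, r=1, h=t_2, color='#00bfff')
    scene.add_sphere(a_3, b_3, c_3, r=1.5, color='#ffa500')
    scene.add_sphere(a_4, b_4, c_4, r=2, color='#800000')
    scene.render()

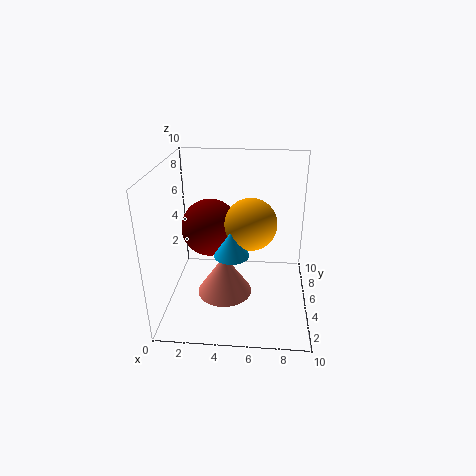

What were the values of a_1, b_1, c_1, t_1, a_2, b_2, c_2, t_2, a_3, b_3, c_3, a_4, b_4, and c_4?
a_1 = 4
b_1 = 5
c_1 = 0.5
t_1 = 3
a_2 = 5
b_2 = 1
c_2 = 6
t_2 = 1.5
a_3 = 6
b_3 = 2
c_3 = 7.5
a_4 = 3
b_4 = 5.5
c_4 = 5.5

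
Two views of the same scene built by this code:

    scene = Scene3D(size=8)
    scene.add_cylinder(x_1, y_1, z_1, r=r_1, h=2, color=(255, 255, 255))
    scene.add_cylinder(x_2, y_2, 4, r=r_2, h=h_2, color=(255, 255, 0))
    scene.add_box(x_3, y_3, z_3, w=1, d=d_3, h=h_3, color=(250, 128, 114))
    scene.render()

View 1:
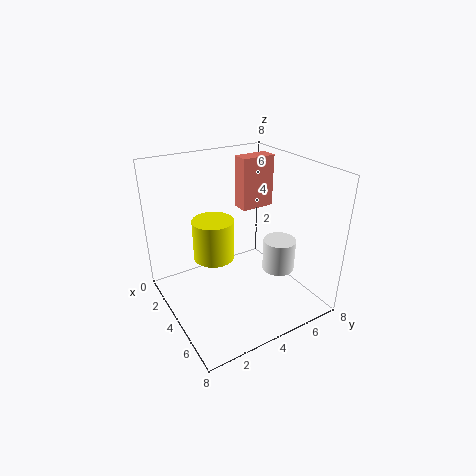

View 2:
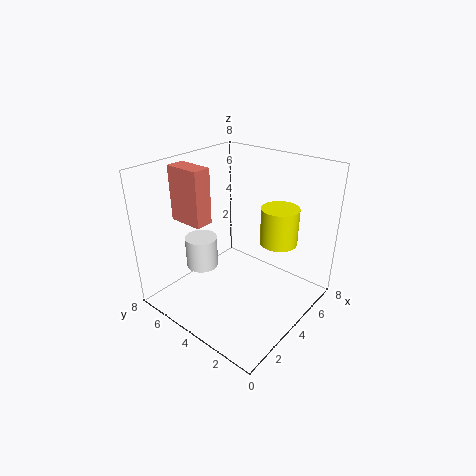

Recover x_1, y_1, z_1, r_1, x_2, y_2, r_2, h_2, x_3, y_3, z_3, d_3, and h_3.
x_1 = 4
y_1 = 7
z_1 = 1
r_1 = 1
x_2 = 5
y_2 = 2
r_2 = 1
h_2 = 2
x_3 = 2
y_3 = 5
z_3 = 5
d_3 = 2
h_3 = 3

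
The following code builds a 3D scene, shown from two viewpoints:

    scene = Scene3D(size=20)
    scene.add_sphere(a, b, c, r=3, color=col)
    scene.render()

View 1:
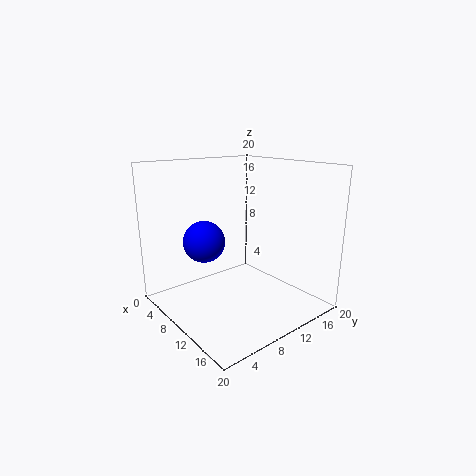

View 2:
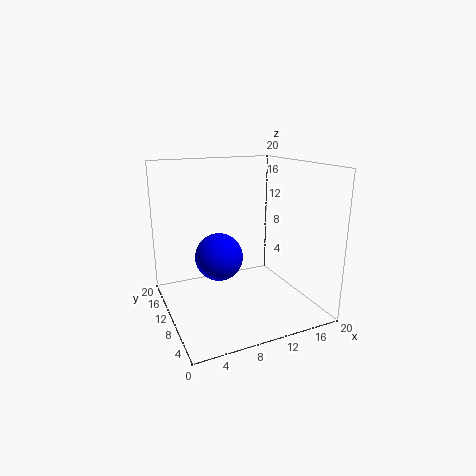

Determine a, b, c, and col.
a = 6
b = 7
c = 9
col = 'blue'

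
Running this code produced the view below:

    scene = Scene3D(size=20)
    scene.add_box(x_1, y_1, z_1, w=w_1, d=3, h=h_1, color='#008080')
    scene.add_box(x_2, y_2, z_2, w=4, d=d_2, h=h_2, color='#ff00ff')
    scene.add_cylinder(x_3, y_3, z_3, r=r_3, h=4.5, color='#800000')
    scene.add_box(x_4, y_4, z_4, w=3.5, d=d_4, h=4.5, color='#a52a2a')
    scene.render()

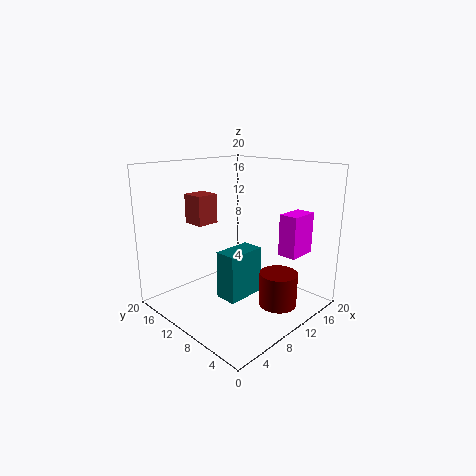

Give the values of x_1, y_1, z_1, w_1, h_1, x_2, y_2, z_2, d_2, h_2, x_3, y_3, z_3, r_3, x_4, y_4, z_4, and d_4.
x_1 = 6, y_1 = 7, z_1 = 2.5, w_1 = 5.5, h_1 = 6.5, x_2 = 12, y_2 = 2, z_2 = 8.5, d_2 = 2.5, h_2 = 5.5, x_3 = 11, y_3 = 3.5, z_3 = 2, r_3 = 2.5, x_4 = 8.5, y_4 = 16.5, z_4 = 10.5, d_4 = 3.5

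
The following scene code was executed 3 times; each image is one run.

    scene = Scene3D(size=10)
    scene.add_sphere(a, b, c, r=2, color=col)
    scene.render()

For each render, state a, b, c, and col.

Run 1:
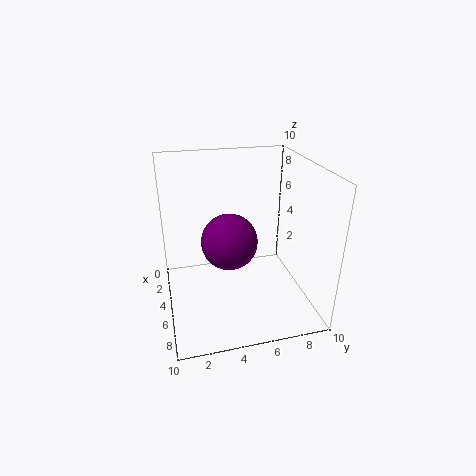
a = 4.5
b = 4.5
c = 4.5
col = 'purple'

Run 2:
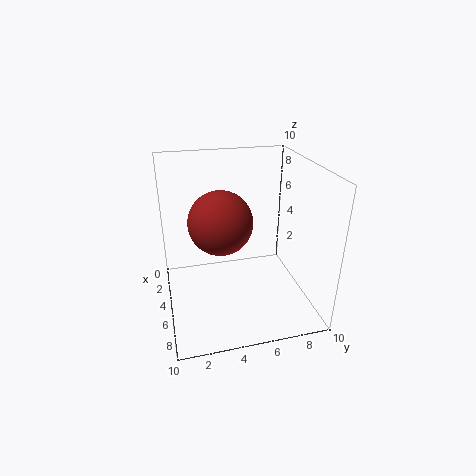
a = 6.5
b = 3.5
c = 7
col = 'brown'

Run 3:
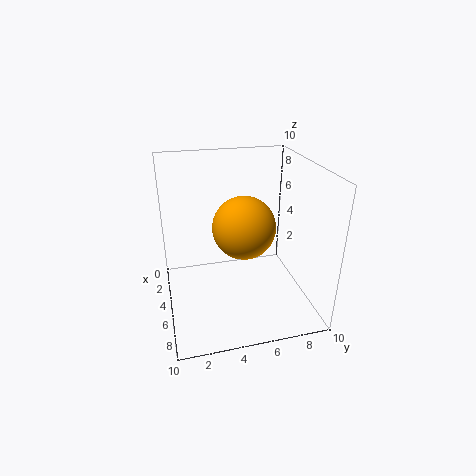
a = 6.5
b = 5
c = 6.5
col = 'orange'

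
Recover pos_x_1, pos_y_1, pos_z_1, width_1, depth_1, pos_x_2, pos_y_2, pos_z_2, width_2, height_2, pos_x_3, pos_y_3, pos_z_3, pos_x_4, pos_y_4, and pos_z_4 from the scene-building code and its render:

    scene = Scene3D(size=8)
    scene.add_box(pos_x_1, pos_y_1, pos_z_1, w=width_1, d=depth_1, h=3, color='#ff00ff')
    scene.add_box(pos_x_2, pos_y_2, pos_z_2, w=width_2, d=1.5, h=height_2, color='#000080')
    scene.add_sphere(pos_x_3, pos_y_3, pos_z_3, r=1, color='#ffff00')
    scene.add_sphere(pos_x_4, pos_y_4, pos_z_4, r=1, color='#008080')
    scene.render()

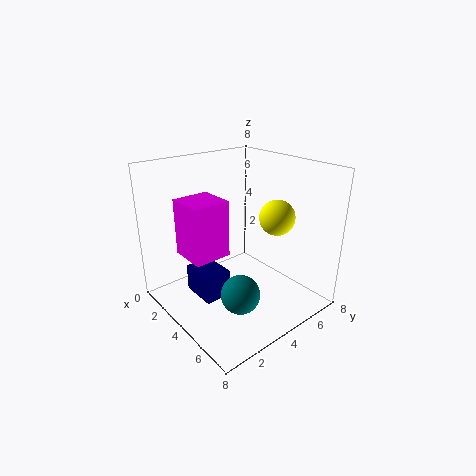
pos_x_1 = 2.5, pos_y_1 = 1, pos_z_1 = 3.5, width_1 = 2, depth_1 = 2, pos_x_2 = 2.5, pos_y_2 = 1.5, pos_z_2 = 1, width_2 = 2, height_2 = 1.5, pos_x_3 = 5, pos_y_3 = 6, pos_z_3 = 5, pos_x_4 = 6, pos_y_4 = 2.5, pos_z_4 = 2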